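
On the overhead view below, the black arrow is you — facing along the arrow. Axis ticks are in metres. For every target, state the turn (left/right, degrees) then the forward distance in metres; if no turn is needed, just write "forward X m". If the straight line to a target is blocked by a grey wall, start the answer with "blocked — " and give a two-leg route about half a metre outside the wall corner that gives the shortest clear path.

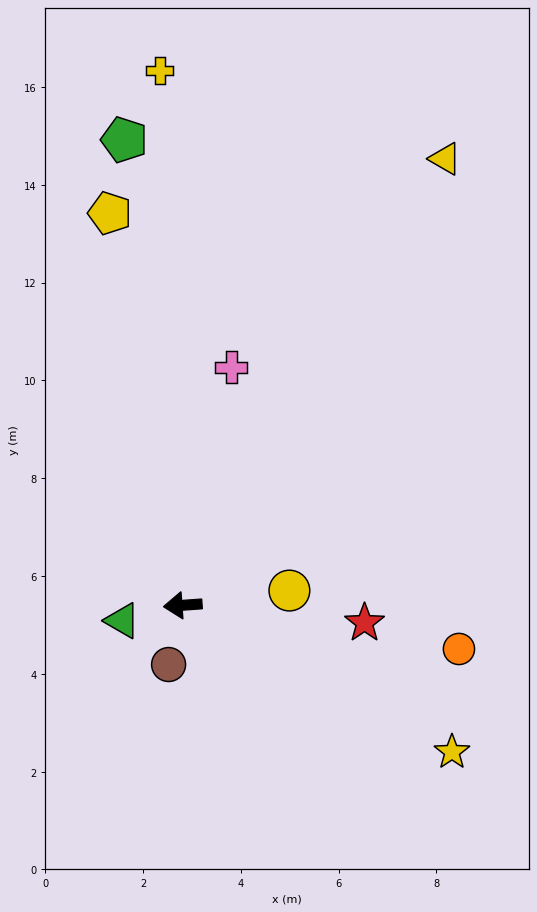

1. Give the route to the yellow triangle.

turn right 125°, forward 10.6 m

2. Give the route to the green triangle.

turn left 10°, forward 1.3 m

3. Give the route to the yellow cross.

turn right 92°, forward 10.9 m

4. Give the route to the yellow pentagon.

turn right 84°, forward 8.2 m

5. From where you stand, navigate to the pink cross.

turn right 106°, forward 5.0 m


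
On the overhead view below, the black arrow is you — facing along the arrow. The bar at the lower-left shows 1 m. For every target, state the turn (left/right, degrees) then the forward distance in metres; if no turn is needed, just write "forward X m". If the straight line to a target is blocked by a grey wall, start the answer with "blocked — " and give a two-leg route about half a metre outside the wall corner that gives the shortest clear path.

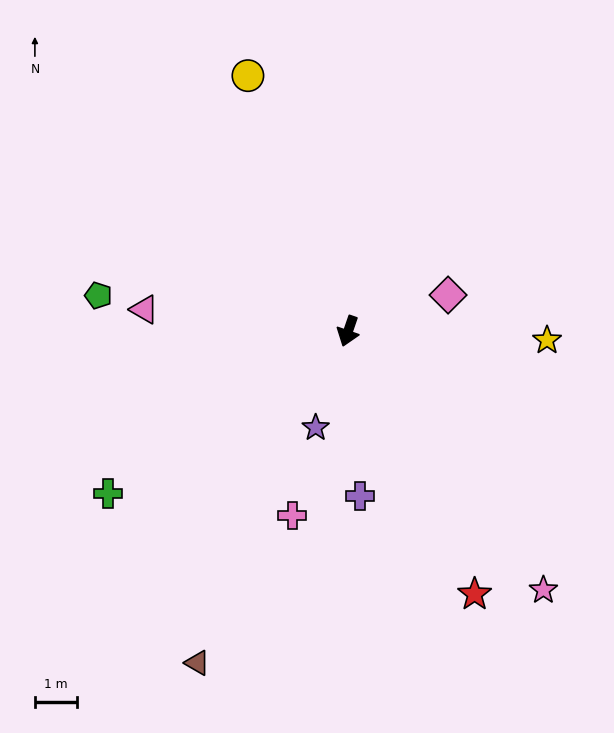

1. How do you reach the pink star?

turn left 56°, forward 7.8 m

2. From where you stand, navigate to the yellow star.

turn left 106°, forward 4.8 m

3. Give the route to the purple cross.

turn left 23°, forward 4.0 m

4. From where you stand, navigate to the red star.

turn left 45°, forward 7.0 m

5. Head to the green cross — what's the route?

turn right 37°, forward 6.9 m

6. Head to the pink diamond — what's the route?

turn left 129°, forward 2.5 m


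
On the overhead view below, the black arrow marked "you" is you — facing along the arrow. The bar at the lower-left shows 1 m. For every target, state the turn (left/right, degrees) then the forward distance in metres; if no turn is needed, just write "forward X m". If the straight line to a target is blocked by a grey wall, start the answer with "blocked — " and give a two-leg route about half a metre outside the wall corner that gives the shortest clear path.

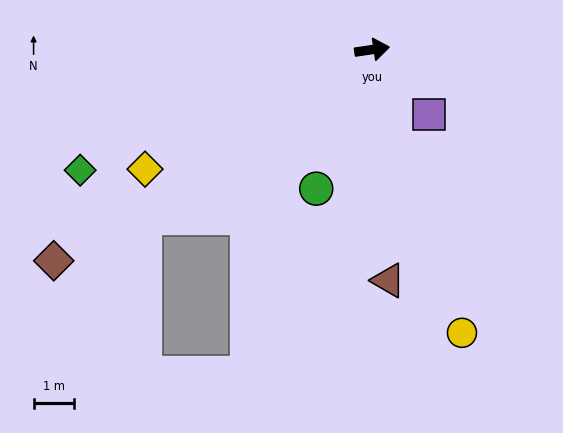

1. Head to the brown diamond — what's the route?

turn right 155°, forward 9.4 m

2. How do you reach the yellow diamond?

turn right 161°, forward 6.3 m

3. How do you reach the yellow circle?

turn right 81°, forward 7.3 m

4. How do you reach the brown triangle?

turn right 94°, forward 5.7 m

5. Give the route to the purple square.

turn right 57°, forward 2.1 m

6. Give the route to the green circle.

turn right 120°, forward 3.7 m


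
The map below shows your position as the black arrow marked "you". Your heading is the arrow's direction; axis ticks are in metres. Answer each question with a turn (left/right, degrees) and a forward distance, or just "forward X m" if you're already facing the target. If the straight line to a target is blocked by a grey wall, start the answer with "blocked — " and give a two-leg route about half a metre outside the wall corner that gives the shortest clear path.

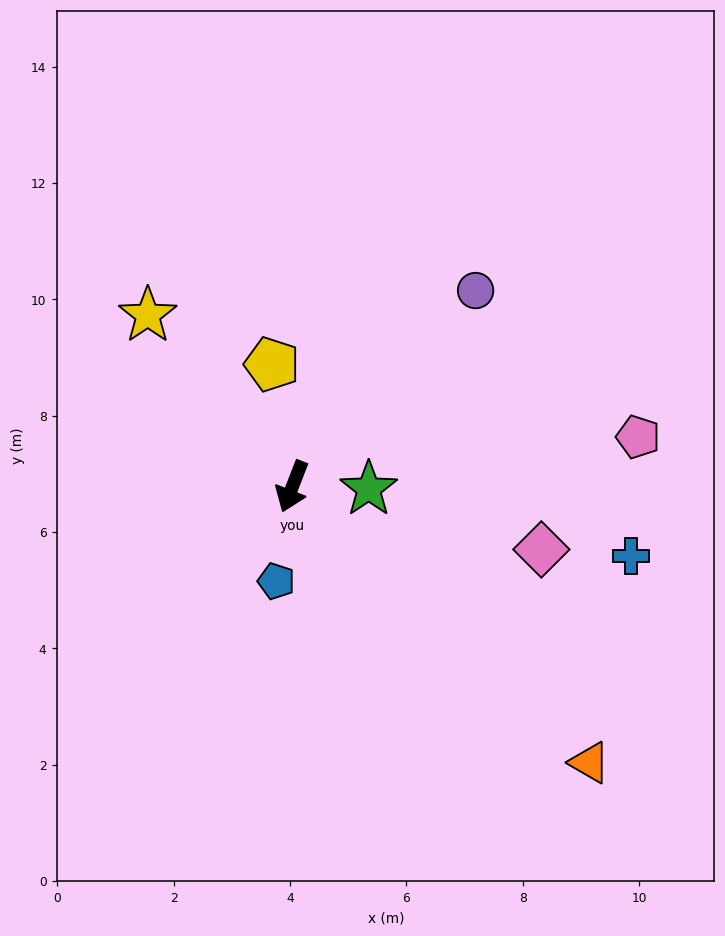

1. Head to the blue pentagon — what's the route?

turn left 11°, forward 1.7 m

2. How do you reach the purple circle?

turn left 158°, forward 4.6 m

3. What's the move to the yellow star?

turn right 119°, forward 3.9 m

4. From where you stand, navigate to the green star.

turn left 109°, forward 1.3 m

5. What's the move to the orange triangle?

turn left 68°, forward 7.0 m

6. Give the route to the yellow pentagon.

turn right 149°, forward 2.1 m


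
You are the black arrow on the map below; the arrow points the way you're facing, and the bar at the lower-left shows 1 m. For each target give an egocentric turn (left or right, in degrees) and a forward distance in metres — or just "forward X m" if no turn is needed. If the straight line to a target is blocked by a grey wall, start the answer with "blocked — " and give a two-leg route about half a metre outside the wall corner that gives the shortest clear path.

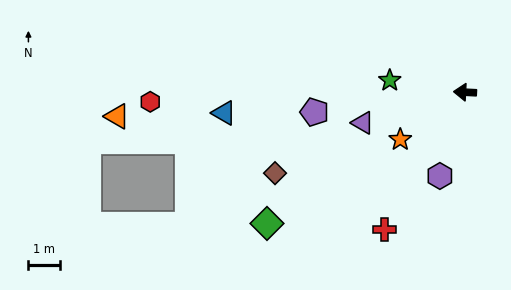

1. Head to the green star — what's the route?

turn right 6°, forward 2.4 m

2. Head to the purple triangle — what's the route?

turn left 20°, forward 3.3 m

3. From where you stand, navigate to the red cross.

turn left 63°, forward 5.0 m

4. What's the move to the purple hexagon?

turn left 76°, forward 2.7 m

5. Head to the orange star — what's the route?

turn left 39°, forward 2.5 m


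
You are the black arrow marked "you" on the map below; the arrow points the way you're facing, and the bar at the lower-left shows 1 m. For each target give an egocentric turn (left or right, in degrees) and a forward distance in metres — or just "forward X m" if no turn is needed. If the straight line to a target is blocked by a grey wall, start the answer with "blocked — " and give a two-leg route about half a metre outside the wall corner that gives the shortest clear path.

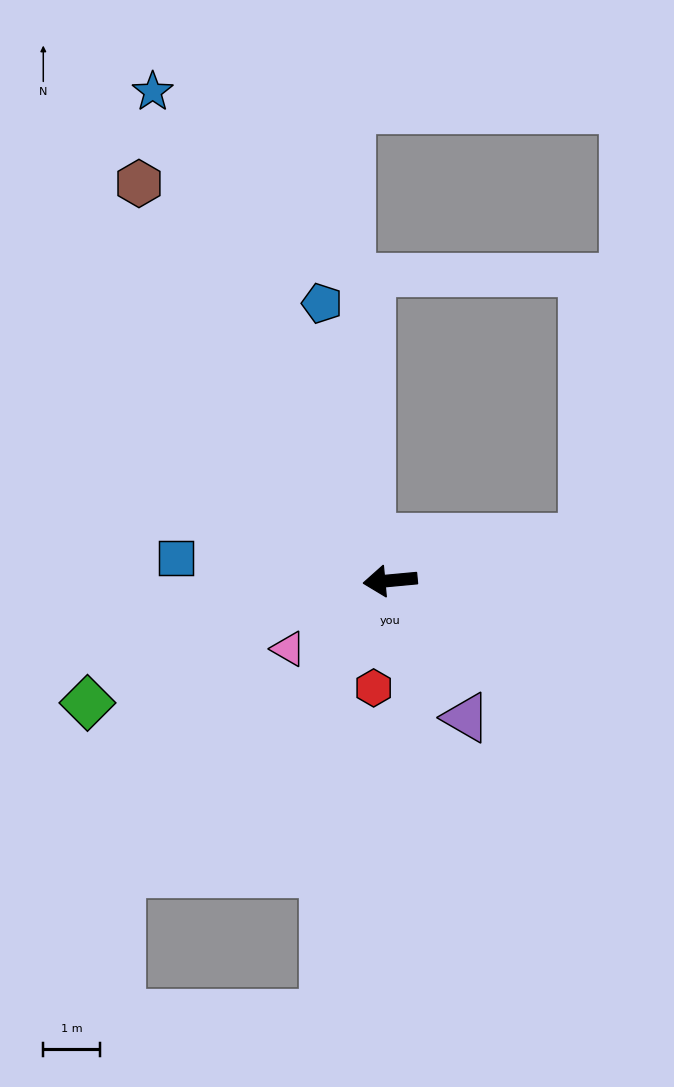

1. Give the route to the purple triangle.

turn left 114°, forward 2.7 m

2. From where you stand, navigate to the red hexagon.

turn left 76°, forward 1.9 m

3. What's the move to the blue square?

turn right 11°, forward 3.8 m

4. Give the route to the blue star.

turn right 69°, forward 9.5 m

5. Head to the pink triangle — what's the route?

turn left 29°, forward 2.1 m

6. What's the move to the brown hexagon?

turn right 63°, forward 8.2 m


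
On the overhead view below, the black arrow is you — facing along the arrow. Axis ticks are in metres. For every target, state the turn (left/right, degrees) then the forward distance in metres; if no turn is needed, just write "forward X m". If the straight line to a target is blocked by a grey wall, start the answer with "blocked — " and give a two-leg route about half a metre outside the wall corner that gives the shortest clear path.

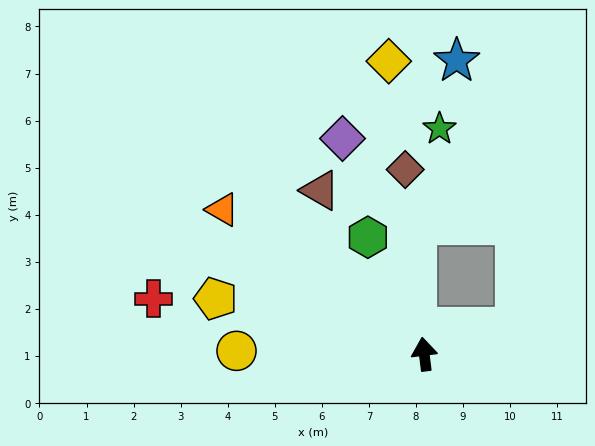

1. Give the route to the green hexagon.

turn left 19°, forward 2.8 m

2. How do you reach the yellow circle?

turn left 82°, forward 4.0 m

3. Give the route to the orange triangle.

turn left 47°, forward 5.3 m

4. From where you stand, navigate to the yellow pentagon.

turn left 68°, forward 4.6 m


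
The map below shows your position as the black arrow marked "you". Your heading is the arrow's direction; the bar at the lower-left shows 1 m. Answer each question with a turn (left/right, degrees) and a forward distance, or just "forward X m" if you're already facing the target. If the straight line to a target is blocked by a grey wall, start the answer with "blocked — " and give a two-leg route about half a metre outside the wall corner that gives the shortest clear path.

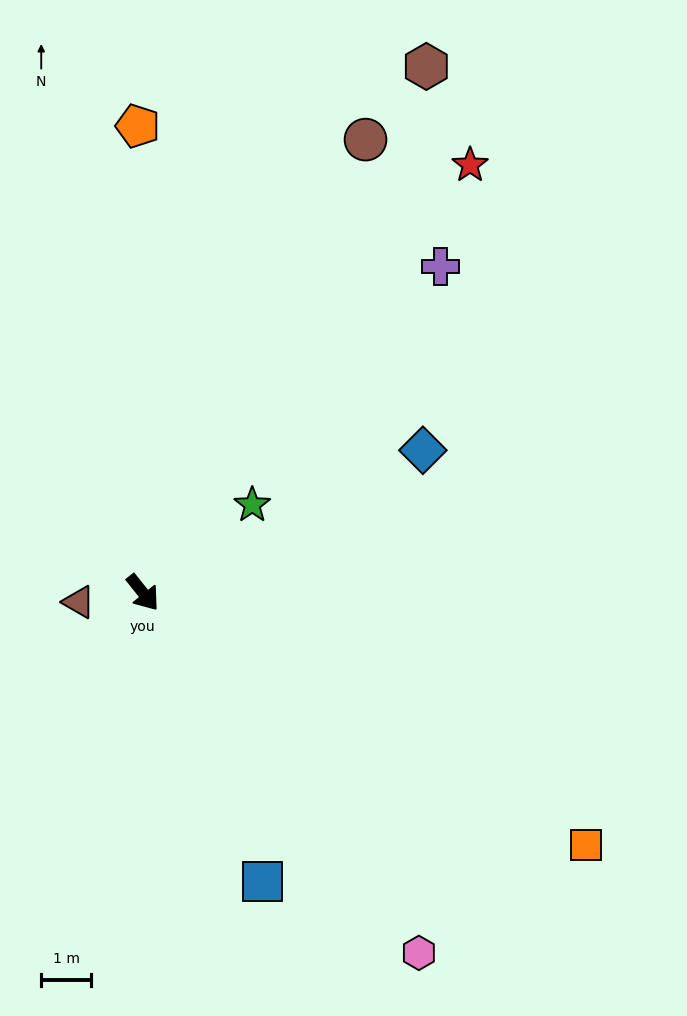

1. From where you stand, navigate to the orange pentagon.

turn left 142°, forward 9.3 m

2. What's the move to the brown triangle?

turn right 120°, forward 1.3 m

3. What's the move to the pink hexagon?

forward 9.1 m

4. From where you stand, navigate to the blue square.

turn right 16°, forward 6.2 m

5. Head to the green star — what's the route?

turn left 90°, forward 2.8 m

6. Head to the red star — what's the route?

turn left 104°, forward 10.8 m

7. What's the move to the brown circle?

turn left 115°, forward 10.1 m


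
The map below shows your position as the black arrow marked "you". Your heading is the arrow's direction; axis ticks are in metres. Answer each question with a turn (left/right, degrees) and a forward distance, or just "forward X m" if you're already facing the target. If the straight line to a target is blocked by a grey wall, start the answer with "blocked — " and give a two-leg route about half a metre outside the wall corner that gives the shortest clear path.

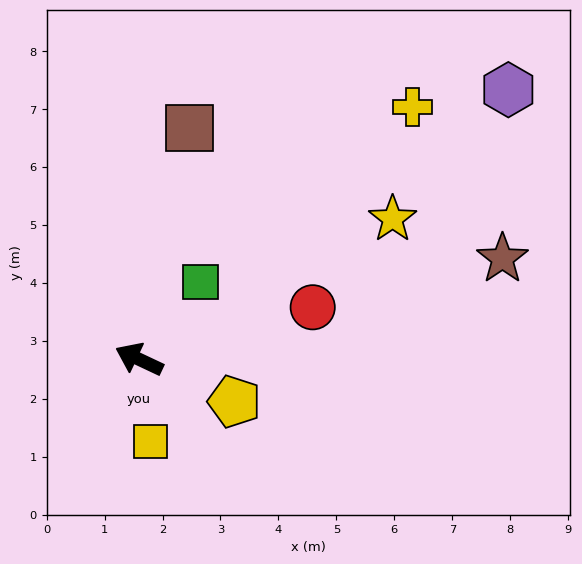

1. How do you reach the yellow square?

turn left 123°, forward 1.4 m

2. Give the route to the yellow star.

turn right 126°, forward 5.0 m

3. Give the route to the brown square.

turn right 77°, forward 4.1 m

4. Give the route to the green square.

turn right 103°, forward 1.7 m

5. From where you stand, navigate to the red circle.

turn right 138°, forward 3.1 m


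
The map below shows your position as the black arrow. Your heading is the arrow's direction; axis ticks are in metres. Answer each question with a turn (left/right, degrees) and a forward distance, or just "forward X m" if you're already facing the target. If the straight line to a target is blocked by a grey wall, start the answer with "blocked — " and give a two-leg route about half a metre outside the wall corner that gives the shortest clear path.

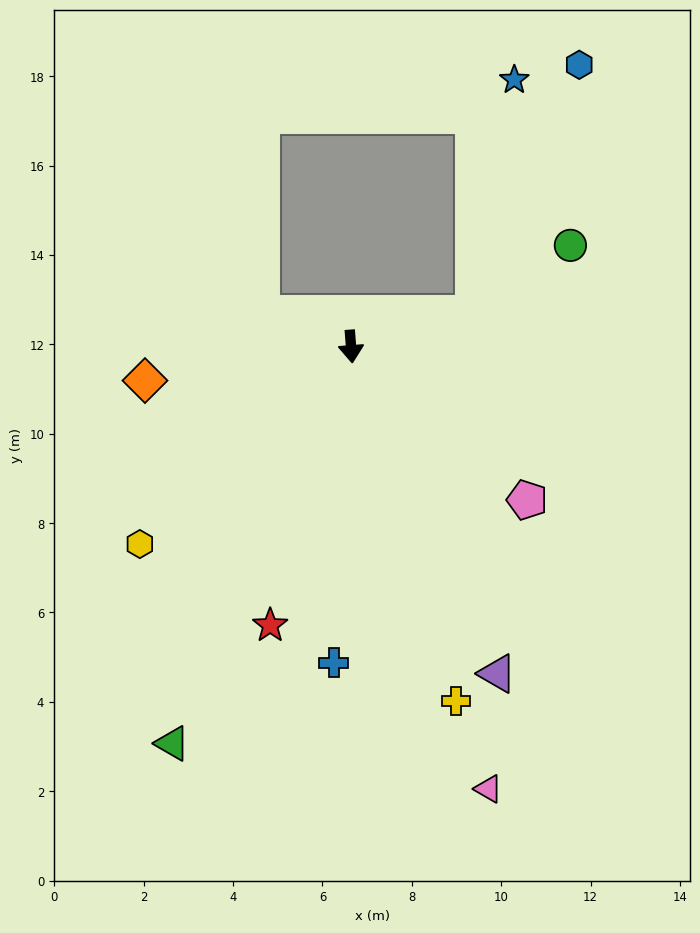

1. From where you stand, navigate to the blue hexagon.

blocked — turn left 100°, forward 2.8 m, then turn left 53°, forward 6.1 m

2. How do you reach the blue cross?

turn right 8°, forward 7.1 m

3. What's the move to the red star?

turn right 21°, forward 6.5 m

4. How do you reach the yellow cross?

turn left 12°, forward 8.3 m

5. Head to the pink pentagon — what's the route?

turn left 45°, forward 5.2 m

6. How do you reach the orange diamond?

turn right 85°, forward 4.7 m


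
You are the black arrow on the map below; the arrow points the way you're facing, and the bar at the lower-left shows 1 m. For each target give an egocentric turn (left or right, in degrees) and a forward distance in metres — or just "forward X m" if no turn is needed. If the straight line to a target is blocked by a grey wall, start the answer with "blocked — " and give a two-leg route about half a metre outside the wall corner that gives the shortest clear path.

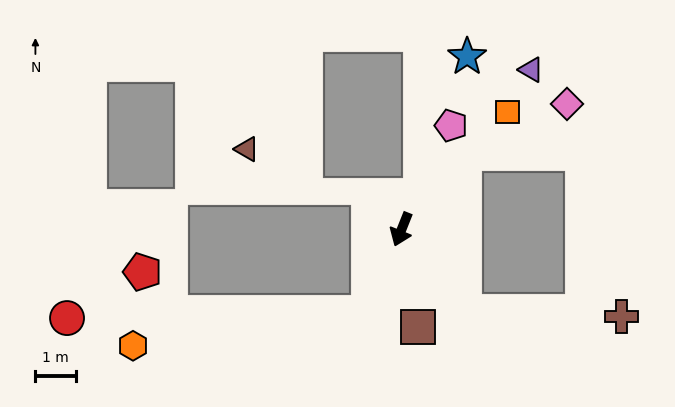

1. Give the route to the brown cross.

blocked — turn left 59°, forward 2.5 m, then turn left 51°, forward 3.9 m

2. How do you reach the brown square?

turn left 31°, forward 2.4 m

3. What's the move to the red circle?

blocked — forward 2.2 m, then turn right 67°, forward 7.4 m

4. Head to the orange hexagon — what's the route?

blocked — forward 2.2 m, then turn right 60°, forward 5.9 m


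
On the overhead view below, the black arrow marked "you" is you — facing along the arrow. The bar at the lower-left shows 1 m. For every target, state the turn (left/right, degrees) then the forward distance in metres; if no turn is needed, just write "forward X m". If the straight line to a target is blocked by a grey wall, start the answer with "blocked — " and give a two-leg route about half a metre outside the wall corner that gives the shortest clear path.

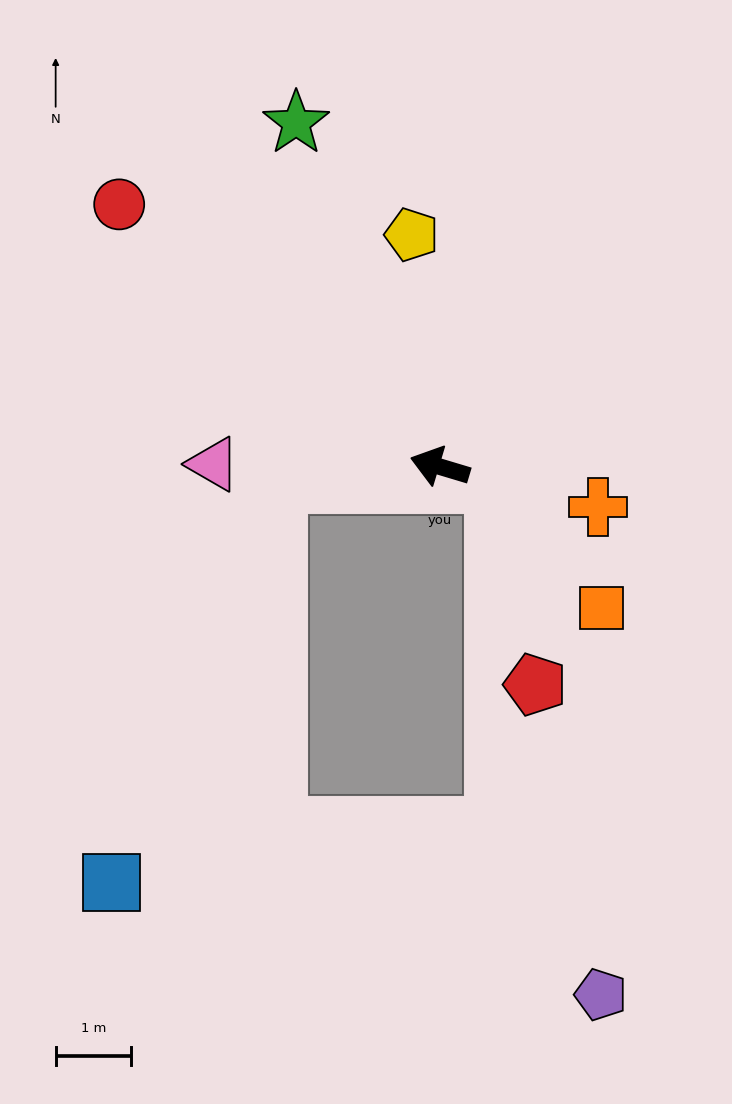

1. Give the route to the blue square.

blocked — turn left 22°, forward 2.2 m, then turn left 63°, forward 5.8 m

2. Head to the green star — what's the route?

turn right 51°, forward 5.0 m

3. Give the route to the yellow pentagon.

turn right 66°, forward 3.1 m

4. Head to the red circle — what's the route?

turn right 23°, forward 5.5 m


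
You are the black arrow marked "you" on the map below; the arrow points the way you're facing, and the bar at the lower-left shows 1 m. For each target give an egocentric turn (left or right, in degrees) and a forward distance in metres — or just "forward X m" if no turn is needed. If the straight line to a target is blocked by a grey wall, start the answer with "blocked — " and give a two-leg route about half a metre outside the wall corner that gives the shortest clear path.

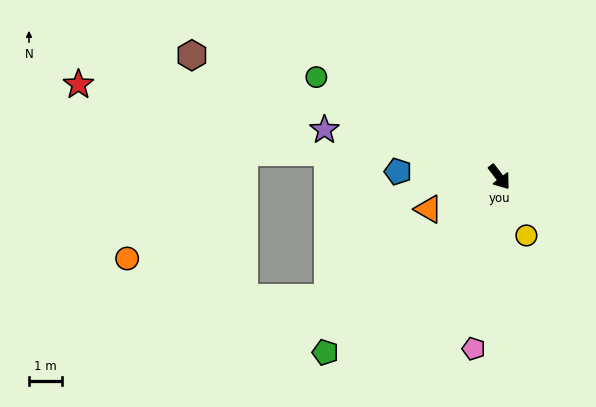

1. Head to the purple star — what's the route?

turn right 143°, forward 5.5 m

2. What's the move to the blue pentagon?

turn right 131°, forward 3.1 m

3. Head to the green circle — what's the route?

turn right 156°, forward 6.4 m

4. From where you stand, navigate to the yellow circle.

turn right 13°, forward 2.0 m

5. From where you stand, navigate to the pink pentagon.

turn right 46°, forward 5.3 m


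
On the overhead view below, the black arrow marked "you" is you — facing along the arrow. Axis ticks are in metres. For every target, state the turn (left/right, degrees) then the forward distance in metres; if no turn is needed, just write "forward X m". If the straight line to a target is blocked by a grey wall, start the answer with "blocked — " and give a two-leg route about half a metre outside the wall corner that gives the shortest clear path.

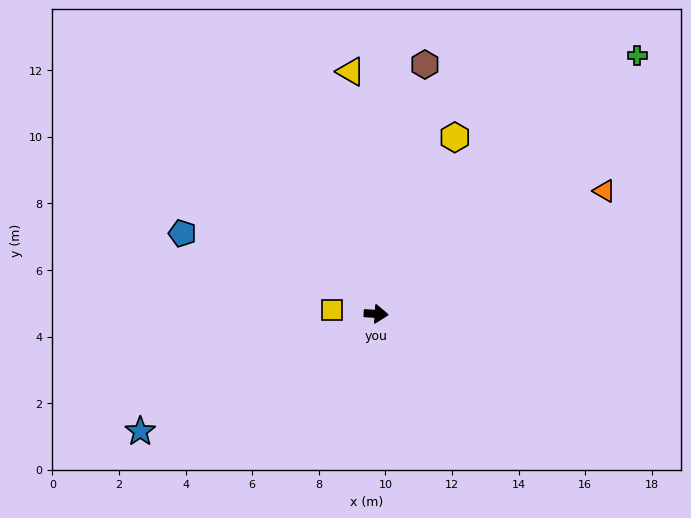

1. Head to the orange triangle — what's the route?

turn left 32°, forward 7.8 m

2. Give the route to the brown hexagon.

turn left 83°, forward 7.6 m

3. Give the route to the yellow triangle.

turn left 100°, forward 7.3 m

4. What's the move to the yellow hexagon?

turn left 70°, forward 5.8 m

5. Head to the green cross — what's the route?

turn left 49°, forward 11.0 m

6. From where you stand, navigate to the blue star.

turn right 150°, forward 7.9 m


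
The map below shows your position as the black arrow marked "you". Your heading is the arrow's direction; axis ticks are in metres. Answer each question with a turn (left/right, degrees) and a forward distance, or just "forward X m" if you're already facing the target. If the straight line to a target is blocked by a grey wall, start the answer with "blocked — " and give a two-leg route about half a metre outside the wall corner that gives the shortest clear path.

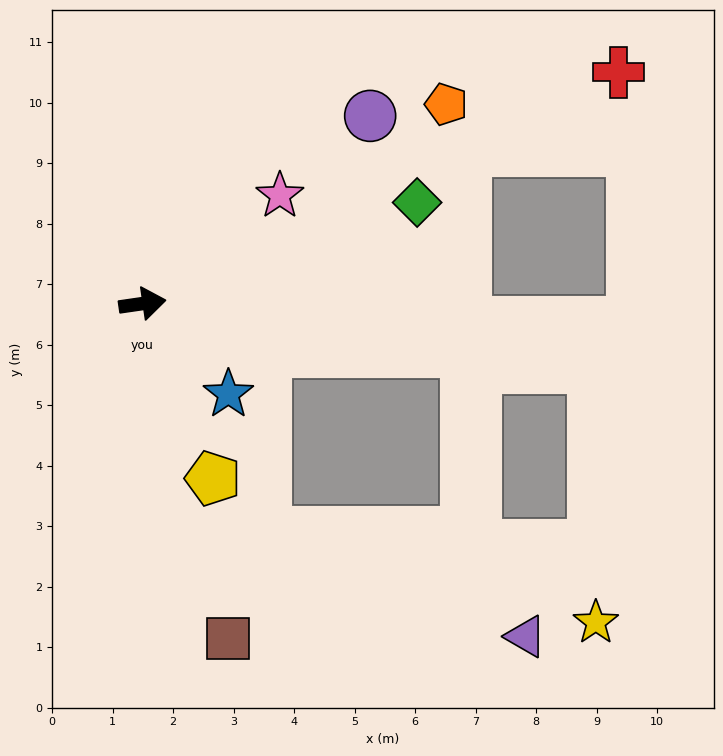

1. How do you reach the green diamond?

turn left 12°, forward 4.8 m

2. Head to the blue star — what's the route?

turn right 55°, forward 2.1 m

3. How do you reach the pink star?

turn left 30°, forward 2.9 m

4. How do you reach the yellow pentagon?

turn right 76°, forward 3.1 m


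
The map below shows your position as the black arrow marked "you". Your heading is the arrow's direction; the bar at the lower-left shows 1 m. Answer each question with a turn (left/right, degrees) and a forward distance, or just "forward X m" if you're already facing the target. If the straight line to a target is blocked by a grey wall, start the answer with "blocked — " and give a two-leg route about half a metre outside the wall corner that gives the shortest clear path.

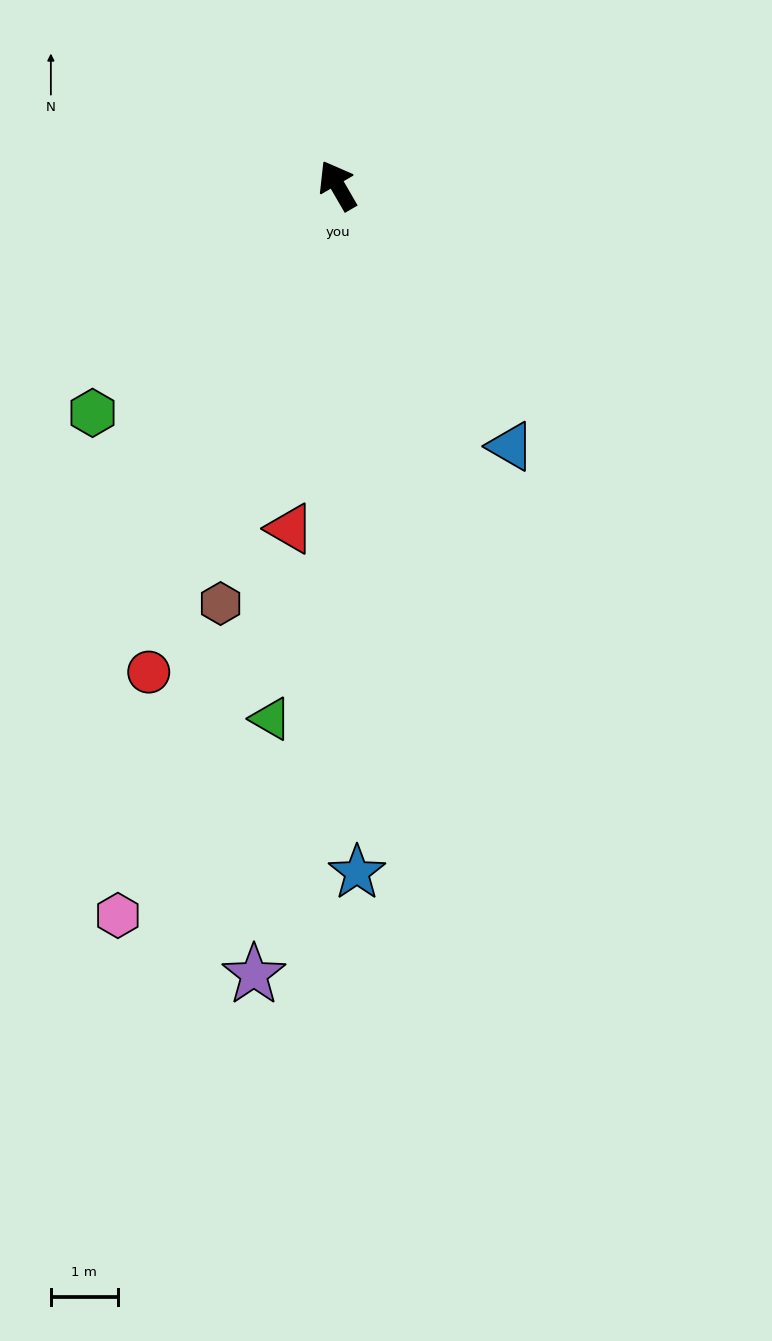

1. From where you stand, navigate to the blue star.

turn left 152°, forward 10.3 m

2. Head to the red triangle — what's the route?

turn left 142°, forward 5.2 m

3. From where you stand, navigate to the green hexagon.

turn left 103°, forward 5.0 m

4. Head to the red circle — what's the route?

turn left 129°, forward 7.8 m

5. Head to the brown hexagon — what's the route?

turn left 134°, forward 6.5 m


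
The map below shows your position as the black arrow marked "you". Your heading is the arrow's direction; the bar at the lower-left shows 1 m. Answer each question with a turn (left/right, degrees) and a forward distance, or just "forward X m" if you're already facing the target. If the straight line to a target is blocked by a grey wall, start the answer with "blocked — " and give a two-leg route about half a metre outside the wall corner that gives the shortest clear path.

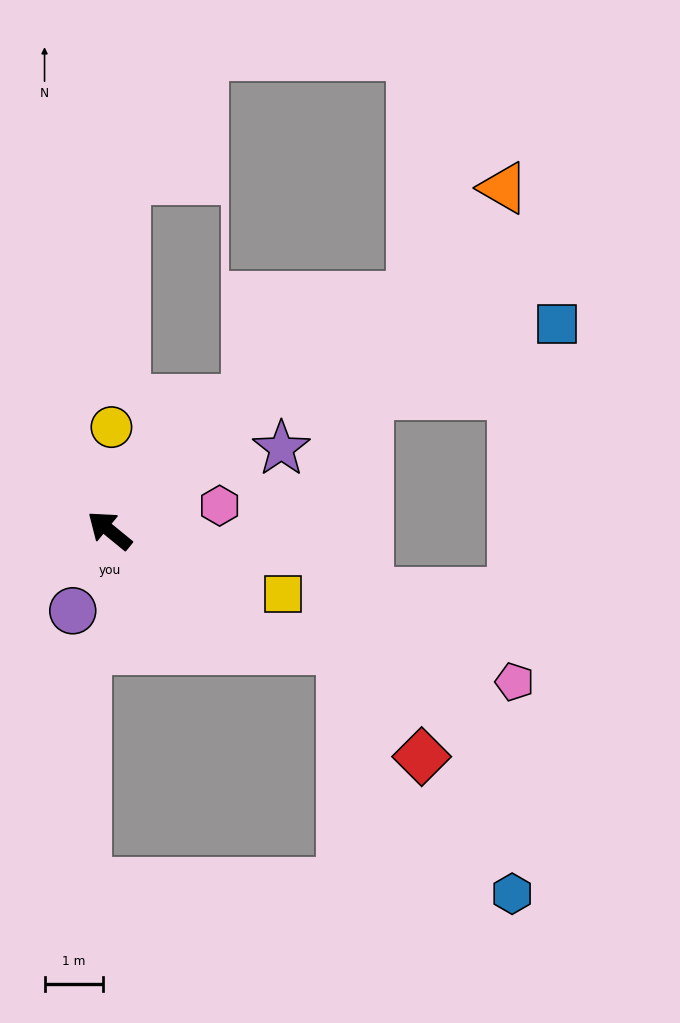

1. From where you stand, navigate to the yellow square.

turn right 161°, forward 3.2 m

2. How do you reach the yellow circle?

turn right 52°, forward 1.8 m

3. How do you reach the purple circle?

turn left 105°, forward 1.5 m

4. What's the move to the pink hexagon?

turn right 128°, forward 1.9 m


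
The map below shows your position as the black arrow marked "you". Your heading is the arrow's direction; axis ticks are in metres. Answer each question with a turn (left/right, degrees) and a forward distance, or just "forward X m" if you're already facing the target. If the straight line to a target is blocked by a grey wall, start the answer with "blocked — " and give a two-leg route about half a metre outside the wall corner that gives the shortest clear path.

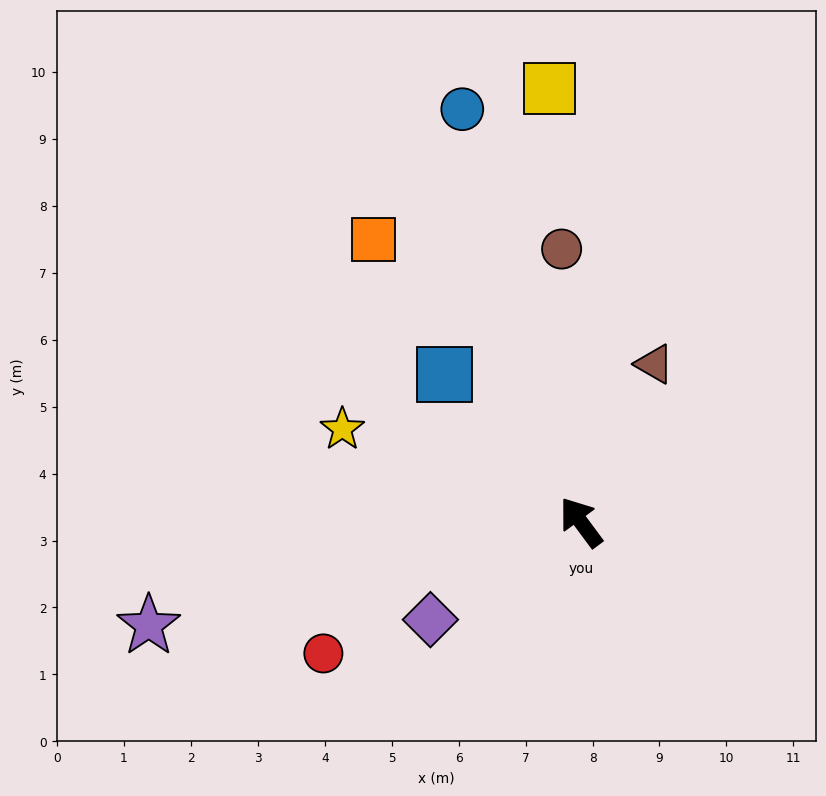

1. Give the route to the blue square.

turn left 6°, forward 3.0 m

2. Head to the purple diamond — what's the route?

turn left 86°, forward 2.7 m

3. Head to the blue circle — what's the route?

turn right 21°, forward 6.4 m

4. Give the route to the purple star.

turn left 67°, forward 6.6 m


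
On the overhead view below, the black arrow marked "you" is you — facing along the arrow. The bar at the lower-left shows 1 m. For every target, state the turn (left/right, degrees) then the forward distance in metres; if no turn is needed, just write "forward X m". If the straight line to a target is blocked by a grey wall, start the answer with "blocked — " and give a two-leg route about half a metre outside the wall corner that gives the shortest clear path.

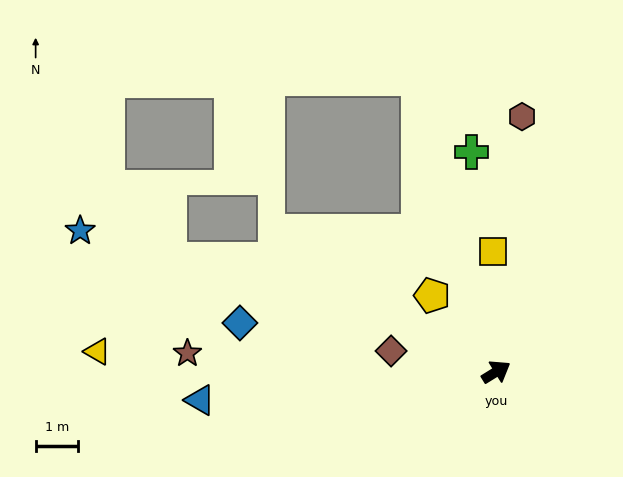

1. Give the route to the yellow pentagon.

turn left 98°, forward 2.3 m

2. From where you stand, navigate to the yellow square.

turn left 60°, forward 2.8 m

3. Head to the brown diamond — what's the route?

turn left 137°, forward 2.5 m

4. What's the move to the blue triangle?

turn left 154°, forward 7.0 m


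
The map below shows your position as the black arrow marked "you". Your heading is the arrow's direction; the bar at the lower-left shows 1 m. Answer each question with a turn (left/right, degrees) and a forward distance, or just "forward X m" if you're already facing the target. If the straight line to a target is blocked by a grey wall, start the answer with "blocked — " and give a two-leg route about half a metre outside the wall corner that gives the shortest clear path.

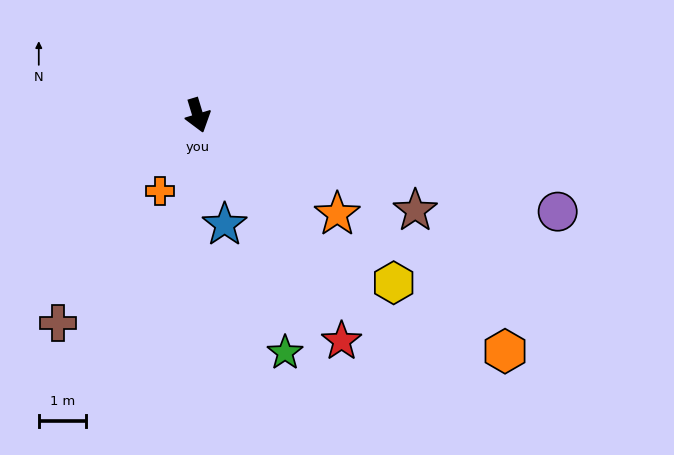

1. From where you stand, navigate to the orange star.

turn left 38°, forward 3.6 m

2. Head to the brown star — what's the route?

turn left 50°, forward 5.0 m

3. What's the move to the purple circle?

turn left 58°, forward 7.9 m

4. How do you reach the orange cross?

turn right 43°, forward 1.8 m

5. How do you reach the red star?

turn left 16°, forward 5.7 m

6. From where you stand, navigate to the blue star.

turn right 3°, forward 2.4 m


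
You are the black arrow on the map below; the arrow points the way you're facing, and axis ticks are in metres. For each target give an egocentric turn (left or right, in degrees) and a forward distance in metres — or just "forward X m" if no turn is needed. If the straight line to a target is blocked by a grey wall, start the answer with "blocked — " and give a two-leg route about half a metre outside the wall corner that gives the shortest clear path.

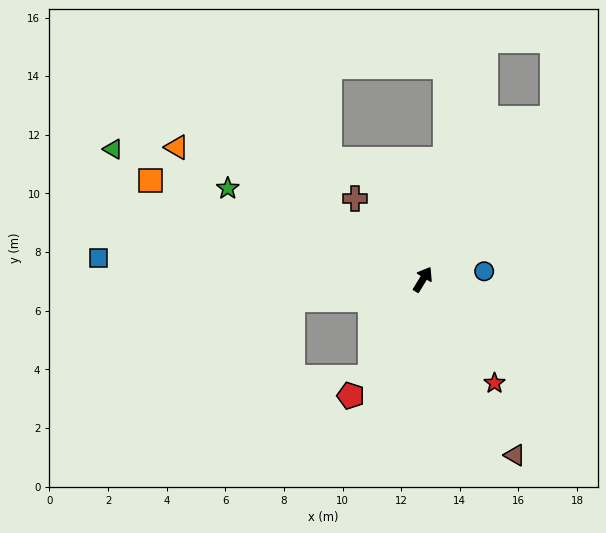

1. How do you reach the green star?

turn left 96°, forward 7.3 m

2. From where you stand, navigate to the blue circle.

turn right 51°, forward 2.1 m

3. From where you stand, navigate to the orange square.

turn left 102°, forward 9.9 m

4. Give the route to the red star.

turn right 114°, forward 4.3 m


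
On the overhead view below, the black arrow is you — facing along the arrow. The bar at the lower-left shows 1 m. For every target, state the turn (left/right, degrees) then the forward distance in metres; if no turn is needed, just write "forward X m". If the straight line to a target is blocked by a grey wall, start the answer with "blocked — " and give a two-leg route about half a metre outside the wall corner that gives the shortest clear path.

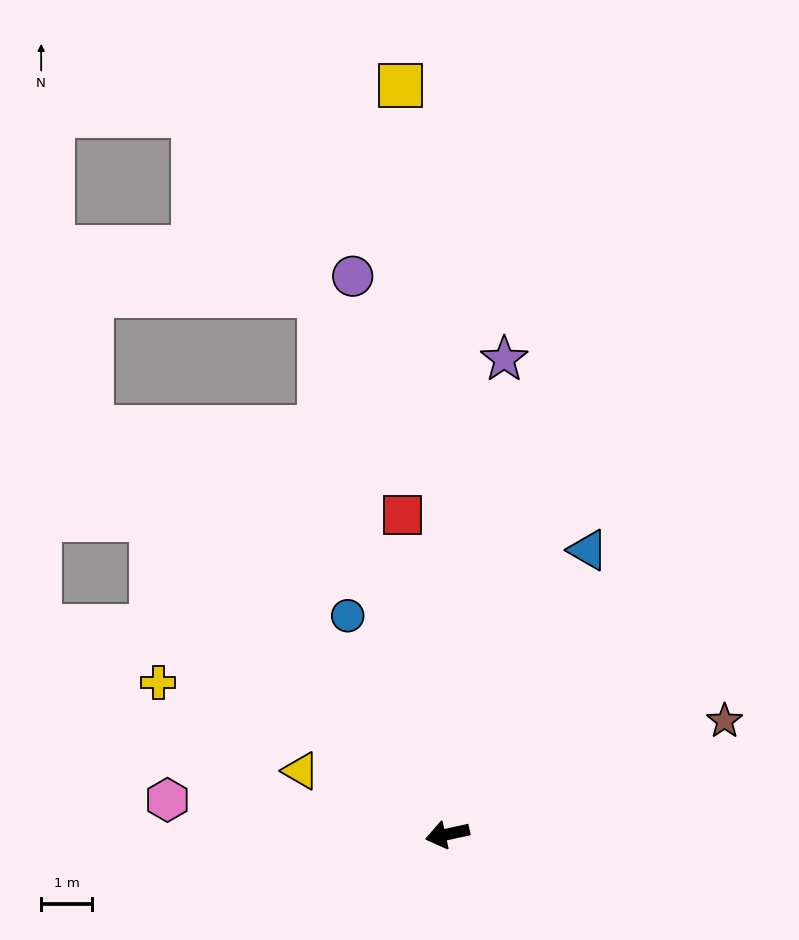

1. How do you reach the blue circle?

turn right 78°, forward 4.7 m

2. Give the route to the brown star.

turn right 170°, forward 5.9 m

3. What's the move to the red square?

turn right 94°, forward 6.4 m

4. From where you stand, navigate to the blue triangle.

turn right 129°, forward 6.2 m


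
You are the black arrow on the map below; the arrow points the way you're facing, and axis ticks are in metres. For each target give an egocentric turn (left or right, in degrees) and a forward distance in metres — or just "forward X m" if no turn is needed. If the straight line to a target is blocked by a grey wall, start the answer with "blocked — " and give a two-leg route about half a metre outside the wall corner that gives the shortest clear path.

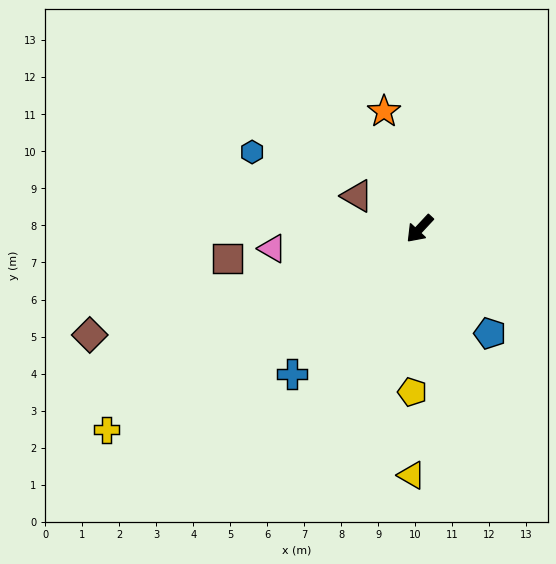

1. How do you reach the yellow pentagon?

turn left 40°, forward 4.4 m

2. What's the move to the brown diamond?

turn right 29°, forward 9.4 m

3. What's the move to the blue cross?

forward 5.2 m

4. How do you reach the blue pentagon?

turn left 77°, forward 3.4 m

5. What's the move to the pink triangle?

turn right 39°, forward 4.0 m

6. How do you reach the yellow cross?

turn right 14°, forward 10.1 m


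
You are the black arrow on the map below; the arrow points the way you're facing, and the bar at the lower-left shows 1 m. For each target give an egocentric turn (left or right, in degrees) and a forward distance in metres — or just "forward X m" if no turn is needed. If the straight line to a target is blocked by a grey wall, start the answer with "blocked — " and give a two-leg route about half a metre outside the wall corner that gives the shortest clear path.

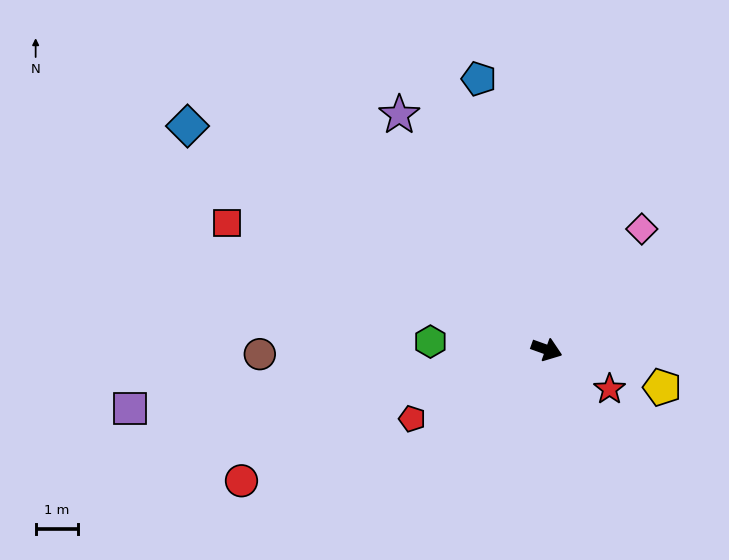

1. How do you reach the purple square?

turn right 152°, forward 10.0 m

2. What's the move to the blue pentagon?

turn left 124°, forward 6.7 m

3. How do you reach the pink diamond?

turn left 71°, forward 3.7 m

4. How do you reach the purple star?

turn left 142°, forward 6.6 m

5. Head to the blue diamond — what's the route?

turn left 168°, forward 10.1 m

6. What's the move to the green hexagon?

turn right 164°, forward 2.8 m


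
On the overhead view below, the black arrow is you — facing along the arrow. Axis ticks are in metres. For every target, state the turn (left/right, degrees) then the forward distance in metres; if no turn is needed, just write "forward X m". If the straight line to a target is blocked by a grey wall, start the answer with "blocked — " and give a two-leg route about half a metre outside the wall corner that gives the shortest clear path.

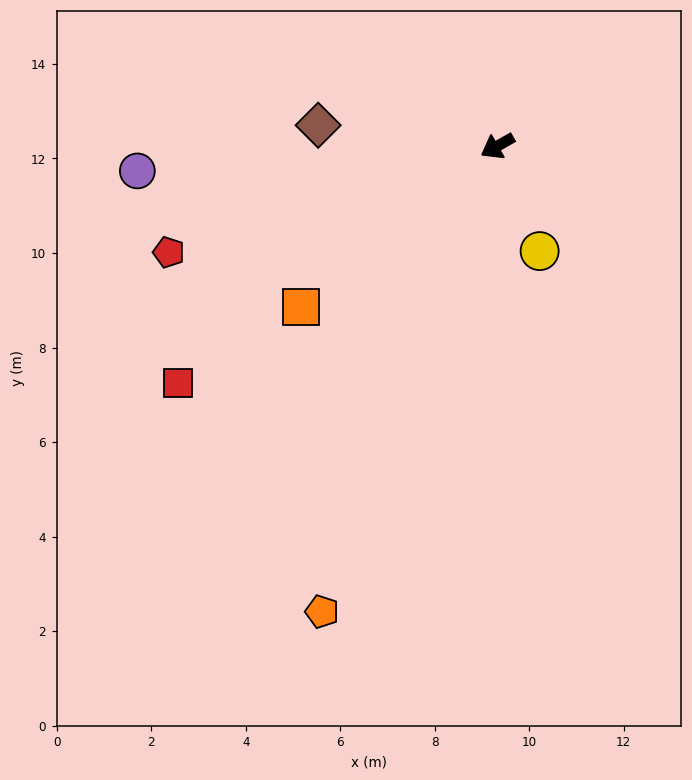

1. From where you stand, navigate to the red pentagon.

turn right 12°, forward 7.3 m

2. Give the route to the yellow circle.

turn left 82°, forward 2.4 m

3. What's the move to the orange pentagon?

turn left 40°, forward 10.5 m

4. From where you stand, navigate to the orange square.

turn left 10°, forward 5.4 m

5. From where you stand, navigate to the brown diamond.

turn right 36°, forward 3.8 m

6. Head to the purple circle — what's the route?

turn right 26°, forward 7.6 m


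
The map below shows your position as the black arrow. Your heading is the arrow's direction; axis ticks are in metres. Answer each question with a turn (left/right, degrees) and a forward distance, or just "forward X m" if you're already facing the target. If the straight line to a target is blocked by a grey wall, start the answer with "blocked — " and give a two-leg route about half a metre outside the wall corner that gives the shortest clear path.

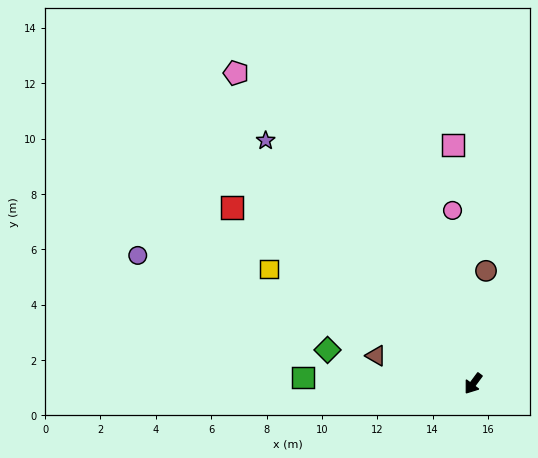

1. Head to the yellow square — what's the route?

turn right 83°, forward 8.5 m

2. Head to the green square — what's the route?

turn right 56°, forward 6.2 m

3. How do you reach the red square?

turn right 90°, forward 10.8 m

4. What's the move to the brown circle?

turn right 150°, forward 4.1 m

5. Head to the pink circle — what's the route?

turn right 137°, forward 6.3 m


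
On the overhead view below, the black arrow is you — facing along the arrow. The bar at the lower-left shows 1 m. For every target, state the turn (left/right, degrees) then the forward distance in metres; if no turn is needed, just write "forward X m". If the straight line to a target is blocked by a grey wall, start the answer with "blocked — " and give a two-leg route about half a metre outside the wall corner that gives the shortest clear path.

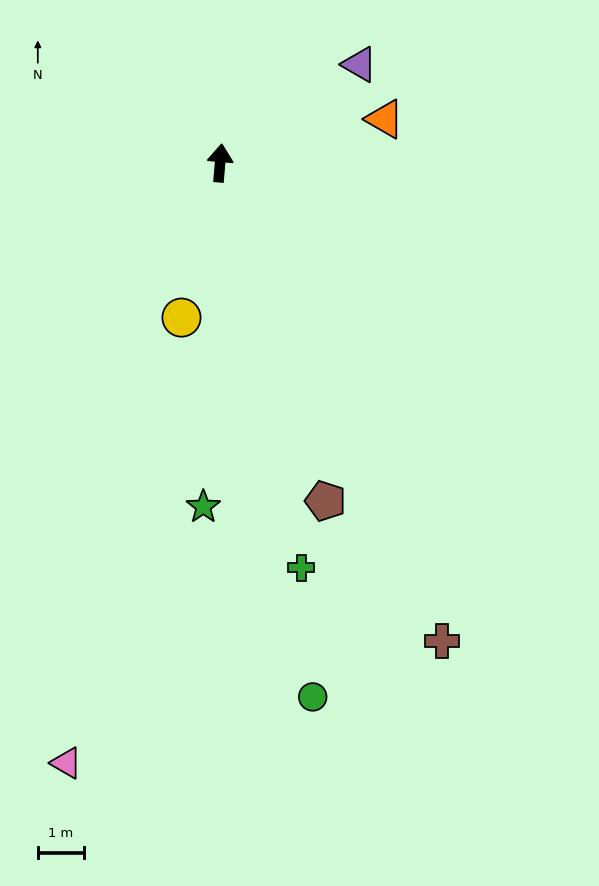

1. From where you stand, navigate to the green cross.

turn right 164°, forward 9.0 m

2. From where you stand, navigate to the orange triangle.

turn right 70°, forward 3.7 m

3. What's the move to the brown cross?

turn right 150°, forward 11.5 m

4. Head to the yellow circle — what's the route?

turn left 171°, forward 3.5 m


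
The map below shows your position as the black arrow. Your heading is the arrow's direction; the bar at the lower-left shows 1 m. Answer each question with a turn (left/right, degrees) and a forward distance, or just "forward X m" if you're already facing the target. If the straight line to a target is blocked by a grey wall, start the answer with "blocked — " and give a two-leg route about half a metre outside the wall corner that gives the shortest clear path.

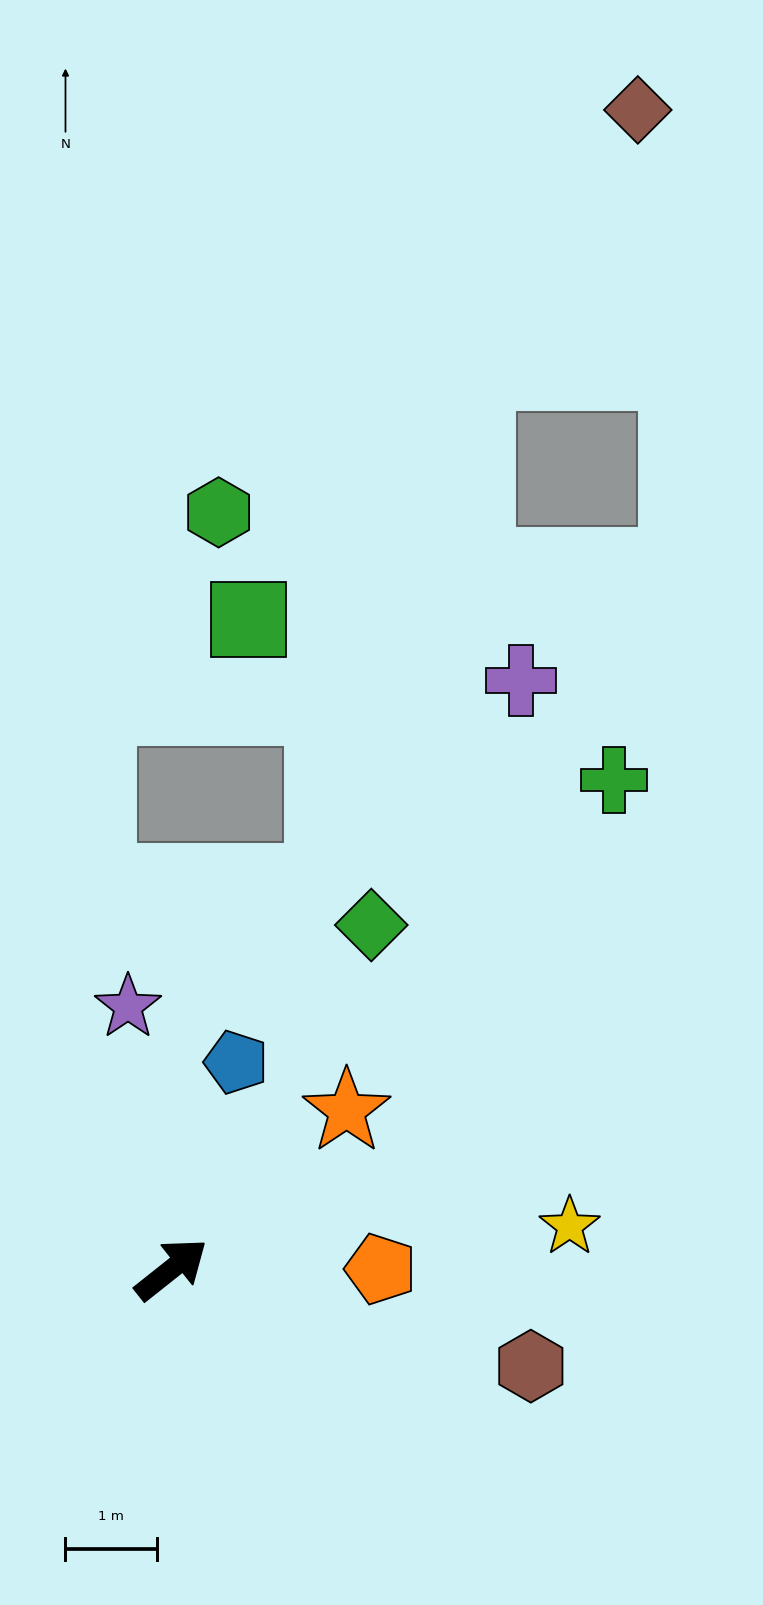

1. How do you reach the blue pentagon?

turn left 34°, forward 2.4 m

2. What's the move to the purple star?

turn left 61°, forward 2.9 m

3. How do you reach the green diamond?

turn left 21°, forward 4.4 m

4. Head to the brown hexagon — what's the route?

turn right 54°, forward 4.1 m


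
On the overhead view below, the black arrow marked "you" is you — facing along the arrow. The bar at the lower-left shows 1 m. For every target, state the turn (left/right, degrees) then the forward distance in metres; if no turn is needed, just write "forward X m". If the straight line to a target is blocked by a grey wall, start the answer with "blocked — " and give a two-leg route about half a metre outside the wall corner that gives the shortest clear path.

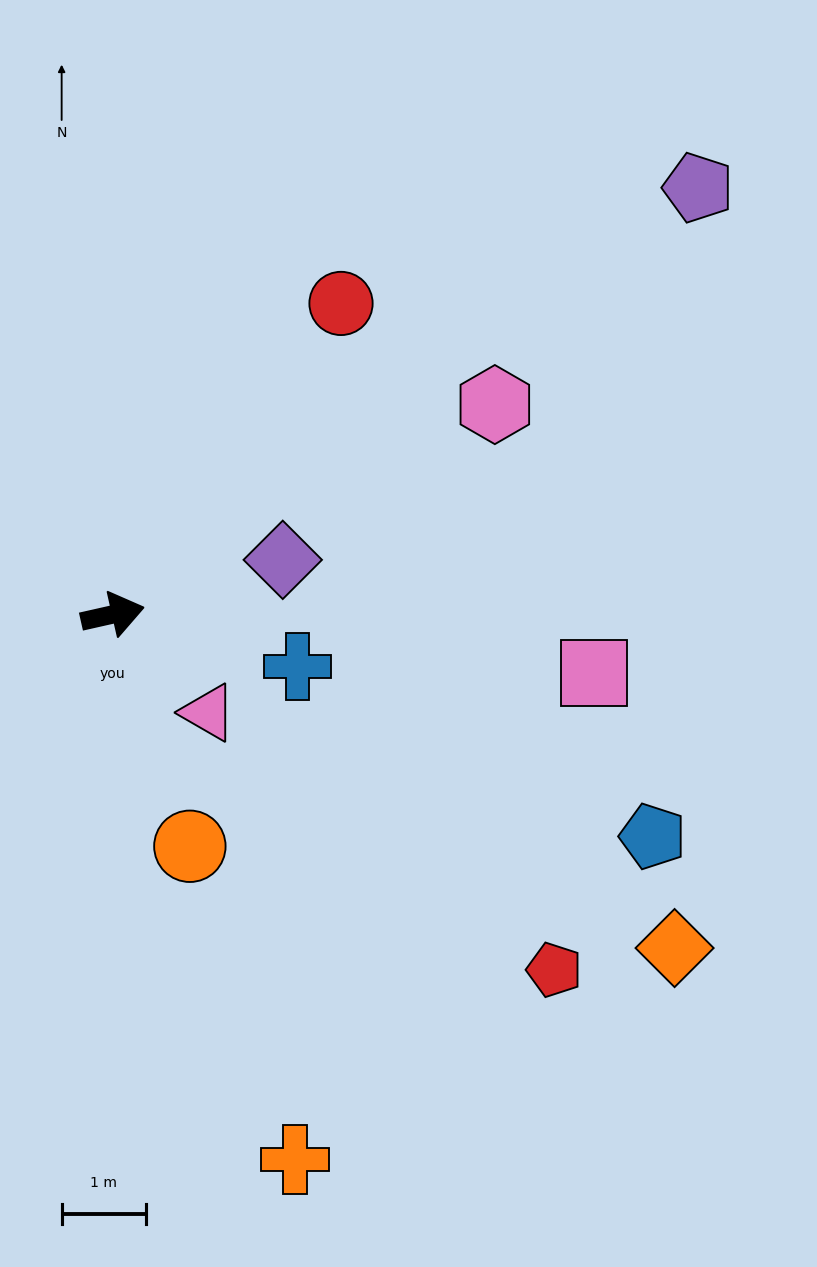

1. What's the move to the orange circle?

turn right 84°, forward 2.9 m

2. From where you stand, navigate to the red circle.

turn left 41°, forward 4.6 m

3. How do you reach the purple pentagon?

turn left 23°, forward 8.6 m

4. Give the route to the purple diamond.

turn left 5°, forward 2.1 m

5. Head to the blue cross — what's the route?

turn right 28°, forward 2.3 m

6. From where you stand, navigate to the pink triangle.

turn right 59°, forward 1.6 m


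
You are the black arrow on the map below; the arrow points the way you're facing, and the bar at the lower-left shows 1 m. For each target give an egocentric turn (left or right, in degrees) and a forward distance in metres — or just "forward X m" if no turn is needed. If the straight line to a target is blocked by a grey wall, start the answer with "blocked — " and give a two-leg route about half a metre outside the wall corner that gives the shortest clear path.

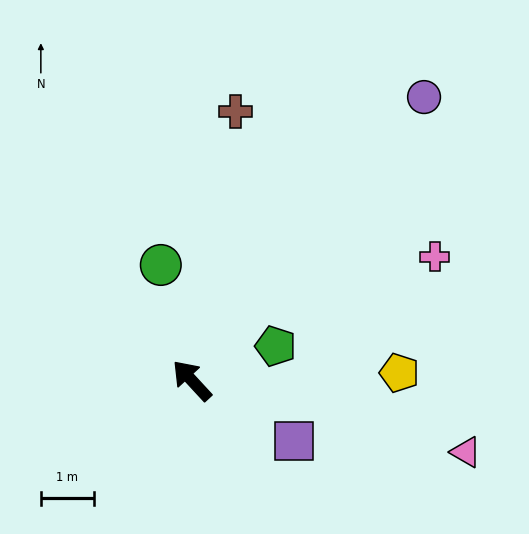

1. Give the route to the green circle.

turn right 28°, forward 2.3 m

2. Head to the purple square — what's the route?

turn right 164°, forward 2.3 m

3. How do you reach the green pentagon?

turn right 110°, forward 1.7 m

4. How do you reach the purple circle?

turn right 82°, forward 7.0 m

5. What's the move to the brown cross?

turn right 52°, forward 5.2 m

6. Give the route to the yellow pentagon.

turn right 131°, forward 3.9 m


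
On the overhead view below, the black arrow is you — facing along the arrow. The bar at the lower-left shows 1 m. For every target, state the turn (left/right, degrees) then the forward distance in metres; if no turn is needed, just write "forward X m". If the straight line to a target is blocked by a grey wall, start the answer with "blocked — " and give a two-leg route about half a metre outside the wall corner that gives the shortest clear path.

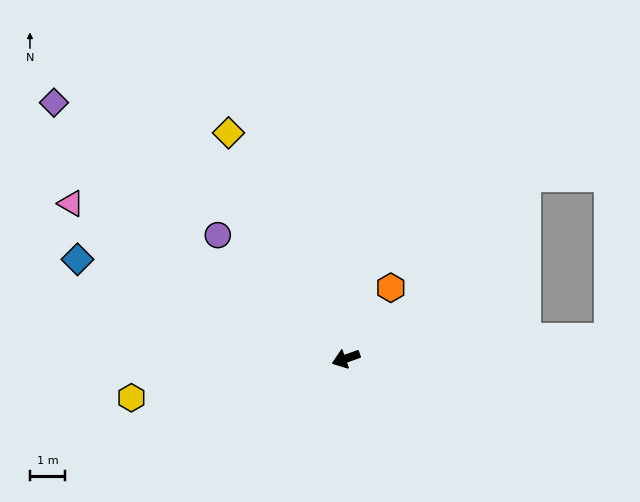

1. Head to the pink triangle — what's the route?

turn right 49°, forward 9.0 m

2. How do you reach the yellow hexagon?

turn right 9°, forward 6.2 m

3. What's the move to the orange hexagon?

turn right 142°, forward 2.4 m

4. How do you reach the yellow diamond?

turn right 82°, forward 7.3 m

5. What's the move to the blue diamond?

turn right 40°, forward 8.2 m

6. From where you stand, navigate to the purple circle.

turn right 63°, forward 5.1 m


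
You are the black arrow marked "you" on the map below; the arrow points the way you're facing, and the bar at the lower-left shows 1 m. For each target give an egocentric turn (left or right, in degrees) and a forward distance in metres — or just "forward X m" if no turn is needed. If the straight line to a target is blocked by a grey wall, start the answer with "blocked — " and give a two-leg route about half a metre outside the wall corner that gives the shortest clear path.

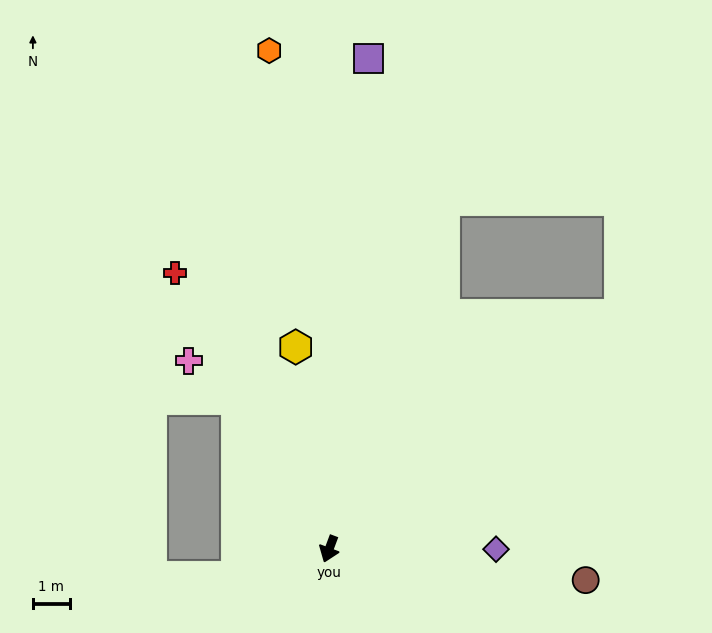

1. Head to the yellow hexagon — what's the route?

turn right 150°, forward 5.6 m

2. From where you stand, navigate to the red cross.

turn right 130°, forward 8.6 m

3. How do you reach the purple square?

turn right 164°, forward 13.4 m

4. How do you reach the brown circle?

turn left 104°, forward 7.0 m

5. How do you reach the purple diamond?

turn left 110°, forward 4.5 m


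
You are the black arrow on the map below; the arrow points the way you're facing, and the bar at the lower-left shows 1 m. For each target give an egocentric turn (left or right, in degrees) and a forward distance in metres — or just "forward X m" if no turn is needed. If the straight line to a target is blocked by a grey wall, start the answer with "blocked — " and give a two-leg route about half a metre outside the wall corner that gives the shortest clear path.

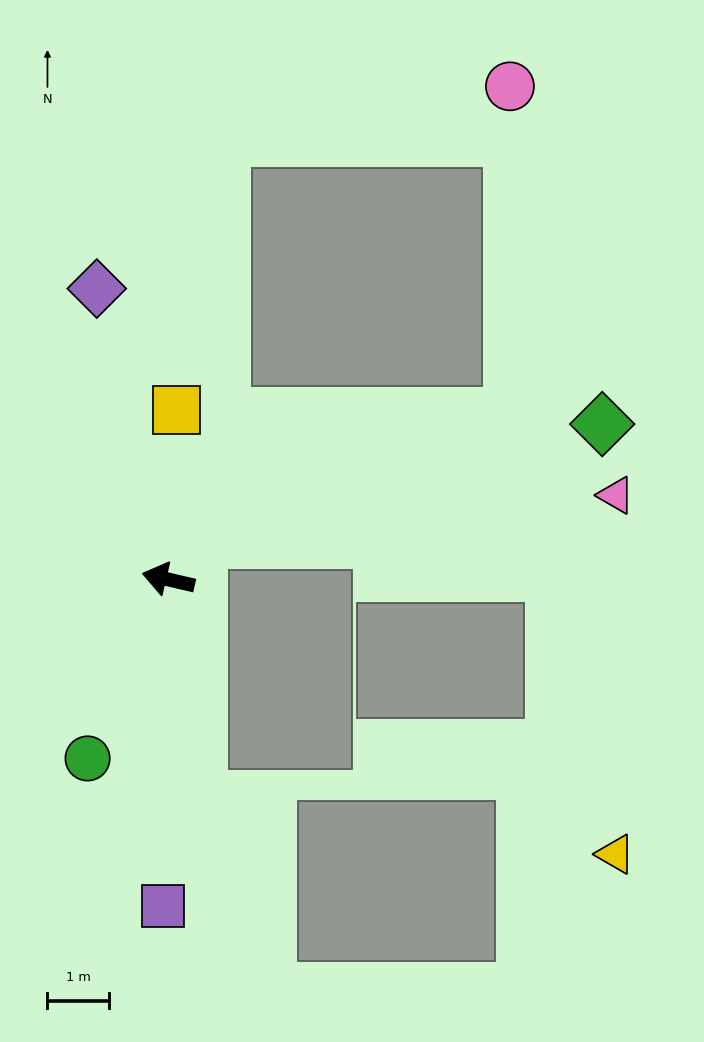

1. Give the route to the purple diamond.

turn right 63°, forward 4.8 m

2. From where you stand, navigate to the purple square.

turn left 102°, forward 5.3 m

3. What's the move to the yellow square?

turn right 80°, forward 2.7 m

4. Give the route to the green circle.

turn left 79°, forward 3.2 m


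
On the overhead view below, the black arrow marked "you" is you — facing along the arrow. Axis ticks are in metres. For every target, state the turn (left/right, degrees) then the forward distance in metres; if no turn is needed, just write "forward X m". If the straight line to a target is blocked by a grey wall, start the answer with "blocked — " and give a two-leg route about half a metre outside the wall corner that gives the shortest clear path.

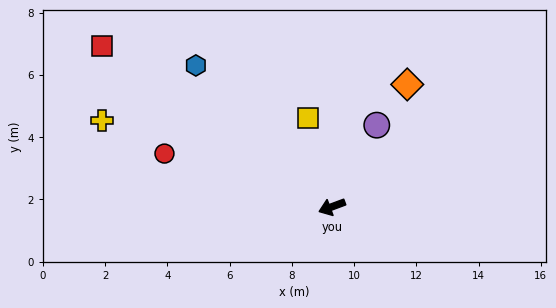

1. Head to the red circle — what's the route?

turn right 38°, forward 5.6 m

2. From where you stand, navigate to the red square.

turn right 55°, forward 9.0 m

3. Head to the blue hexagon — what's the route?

turn right 67°, forward 6.3 m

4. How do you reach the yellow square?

turn right 95°, forward 3.0 m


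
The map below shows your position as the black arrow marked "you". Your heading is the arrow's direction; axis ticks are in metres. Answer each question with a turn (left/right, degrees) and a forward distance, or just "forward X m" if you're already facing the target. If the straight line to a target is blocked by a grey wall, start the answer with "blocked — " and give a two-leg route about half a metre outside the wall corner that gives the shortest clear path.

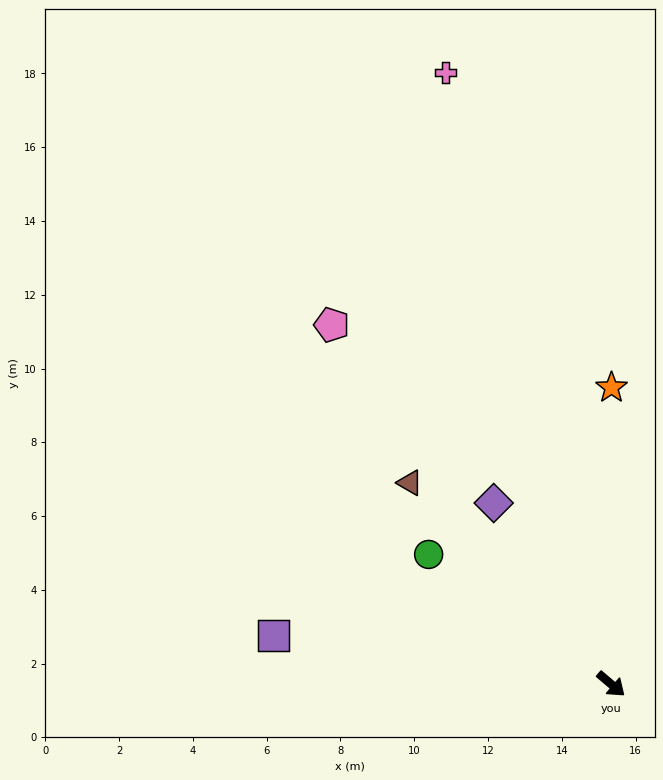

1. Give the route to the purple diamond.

turn left 163°, forward 5.9 m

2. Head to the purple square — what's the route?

turn right 148°, forward 9.3 m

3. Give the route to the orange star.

turn left 130°, forward 8.0 m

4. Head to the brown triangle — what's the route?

turn left 175°, forward 7.7 m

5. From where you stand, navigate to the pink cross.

turn left 146°, forward 17.2 m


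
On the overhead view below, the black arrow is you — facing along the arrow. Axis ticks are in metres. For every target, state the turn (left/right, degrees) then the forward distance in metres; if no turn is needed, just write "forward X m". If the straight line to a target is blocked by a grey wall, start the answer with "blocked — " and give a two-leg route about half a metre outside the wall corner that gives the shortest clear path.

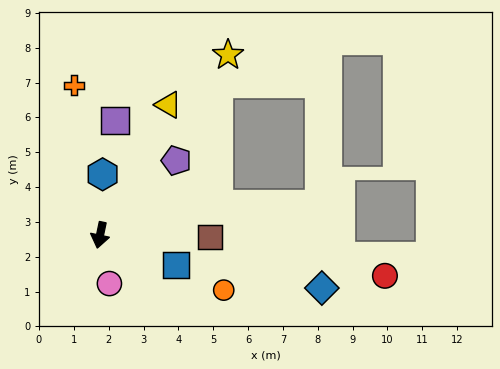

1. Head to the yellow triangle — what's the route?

turn left 164°, forward 4.2 m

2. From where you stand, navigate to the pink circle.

turn left 23°, forward 1.4 m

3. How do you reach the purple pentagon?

turn left 146°, forward 3.1 m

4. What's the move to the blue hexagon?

turn right 171°, forward 1.7 m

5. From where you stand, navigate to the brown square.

turn left 101°, forward 3.2 m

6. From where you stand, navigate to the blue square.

turn left 81°, forward 2.3 m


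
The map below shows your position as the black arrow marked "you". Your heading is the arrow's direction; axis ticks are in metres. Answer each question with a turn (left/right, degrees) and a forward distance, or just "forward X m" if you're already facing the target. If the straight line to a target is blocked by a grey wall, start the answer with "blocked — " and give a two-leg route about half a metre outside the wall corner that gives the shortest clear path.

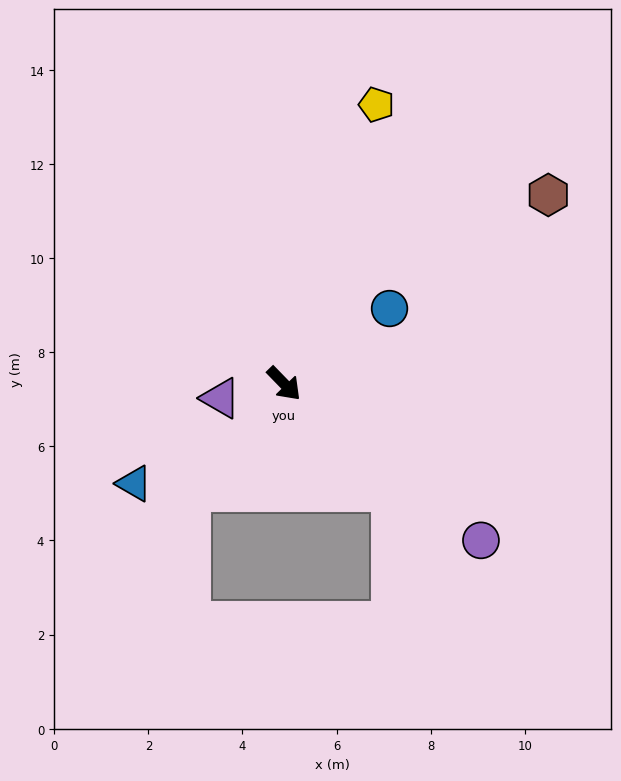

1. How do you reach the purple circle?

turn left 7°, forward 5.3 m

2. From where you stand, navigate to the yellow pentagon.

turn left 117°, forward 6.2 m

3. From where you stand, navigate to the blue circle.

turn left 81°, forward 2.8 m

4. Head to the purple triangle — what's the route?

turn right 121°, forward 1.4 m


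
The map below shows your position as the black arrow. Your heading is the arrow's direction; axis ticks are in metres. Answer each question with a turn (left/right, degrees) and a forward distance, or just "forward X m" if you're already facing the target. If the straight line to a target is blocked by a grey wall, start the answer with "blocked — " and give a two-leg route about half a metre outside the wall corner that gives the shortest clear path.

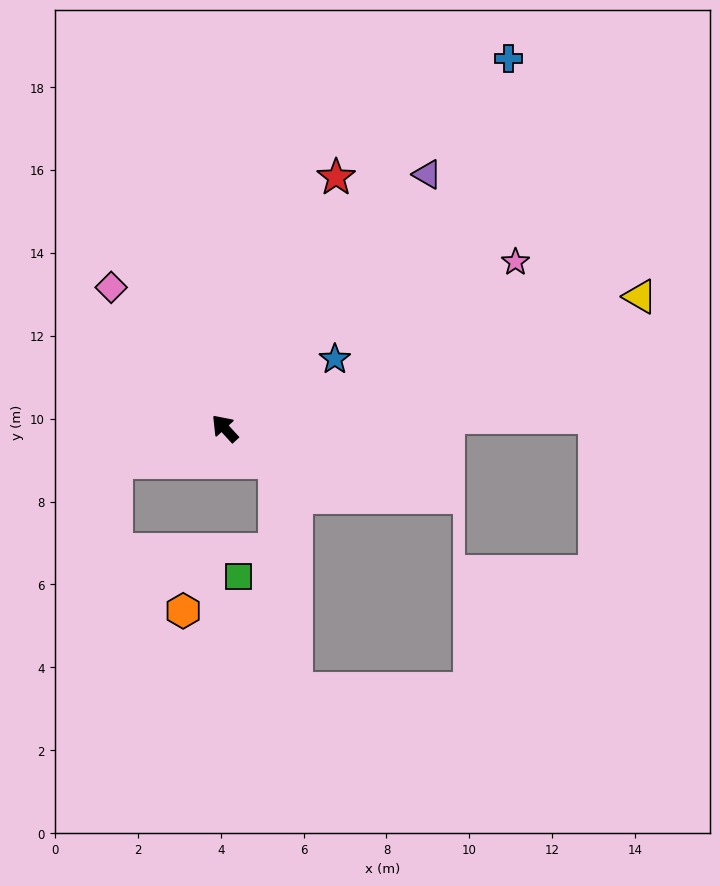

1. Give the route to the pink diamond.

turn right 4°, forward 4.4 m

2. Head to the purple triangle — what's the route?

turn right 81°, forward 7.8 m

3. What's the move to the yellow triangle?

turn right 115°, forward 10.5 m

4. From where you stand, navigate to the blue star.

turn right 100°, forward 3.1 m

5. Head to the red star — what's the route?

turn right 67°, forward 6.6 m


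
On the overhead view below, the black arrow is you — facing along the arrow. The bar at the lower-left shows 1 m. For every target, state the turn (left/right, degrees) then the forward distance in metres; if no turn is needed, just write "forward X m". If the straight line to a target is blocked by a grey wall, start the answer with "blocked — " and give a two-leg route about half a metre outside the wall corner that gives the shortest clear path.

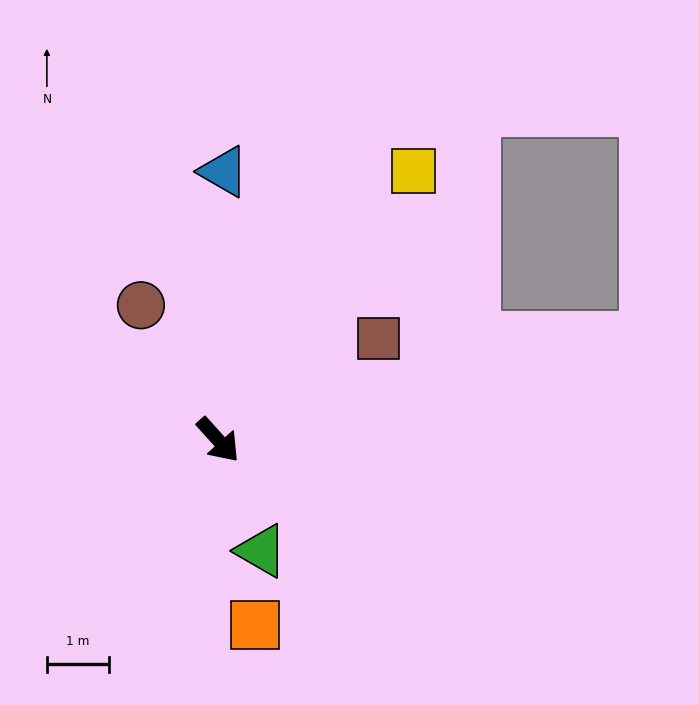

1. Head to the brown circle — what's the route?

turn left 168°, forward 2.5 m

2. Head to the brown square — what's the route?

turn left 80°, forward 3.1 m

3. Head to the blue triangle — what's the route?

turn left 137°, forward 4.3 m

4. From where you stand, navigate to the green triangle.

turn right 21°, forward 1.9 m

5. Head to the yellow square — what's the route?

turn left 102°, forward 5.4 m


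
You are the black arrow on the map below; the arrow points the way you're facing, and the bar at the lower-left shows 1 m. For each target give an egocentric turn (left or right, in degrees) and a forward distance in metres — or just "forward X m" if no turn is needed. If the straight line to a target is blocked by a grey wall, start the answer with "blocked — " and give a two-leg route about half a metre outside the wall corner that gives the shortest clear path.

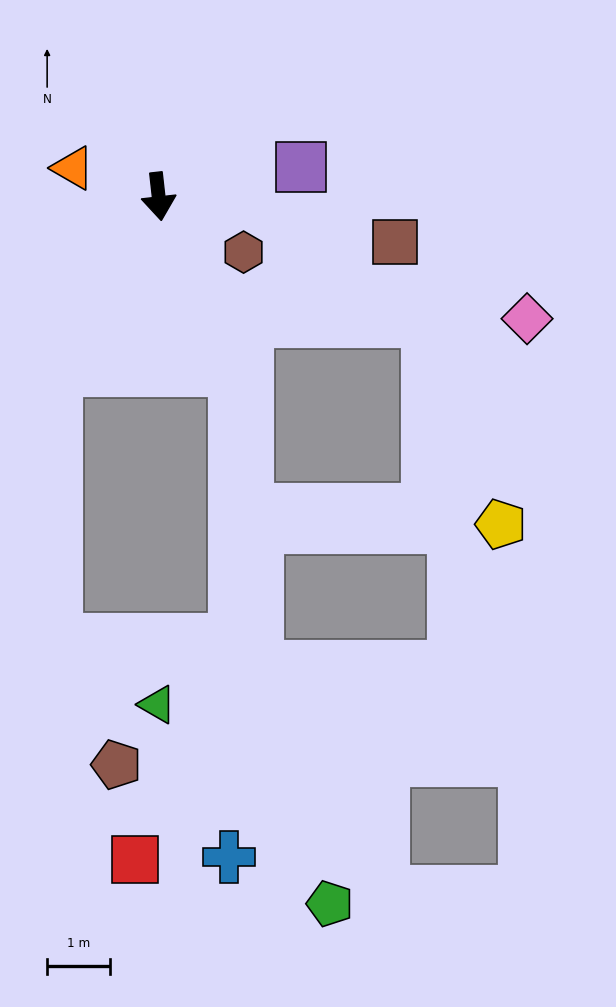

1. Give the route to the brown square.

turn left 73°, forward 3.8 m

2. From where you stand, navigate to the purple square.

turn left 95°, forward 2.3 m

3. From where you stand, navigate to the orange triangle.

turn right 115°, forward 1.4 m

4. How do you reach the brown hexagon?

turn left 50°, forward 1.6 m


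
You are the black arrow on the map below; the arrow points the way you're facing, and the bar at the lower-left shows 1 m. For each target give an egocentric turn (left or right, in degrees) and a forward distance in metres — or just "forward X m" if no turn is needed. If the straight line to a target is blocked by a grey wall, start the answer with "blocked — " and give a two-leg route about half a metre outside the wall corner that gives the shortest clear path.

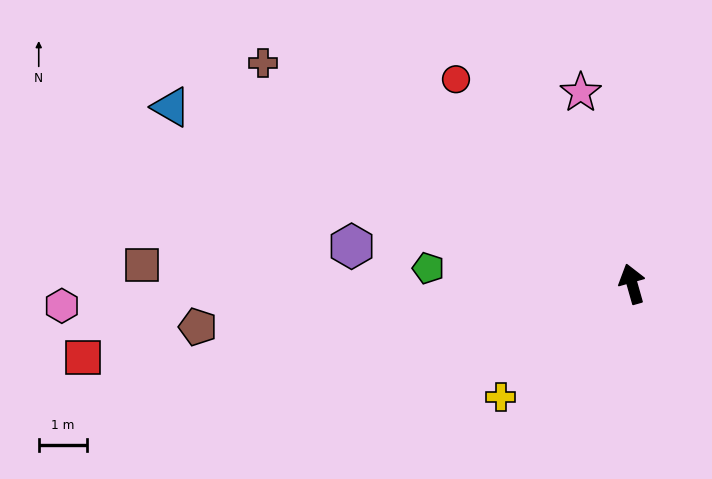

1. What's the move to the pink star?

forward 4.1 m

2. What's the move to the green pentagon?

turn left 70°, forward 4.2 m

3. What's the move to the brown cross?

turn left 43°, forward 8.9 m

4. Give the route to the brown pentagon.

turn left 80°, forward 9.0 m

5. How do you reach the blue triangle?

turn left 53°, forward 10.2 m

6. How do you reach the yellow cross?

turn left 115°, forward 3.6 m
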